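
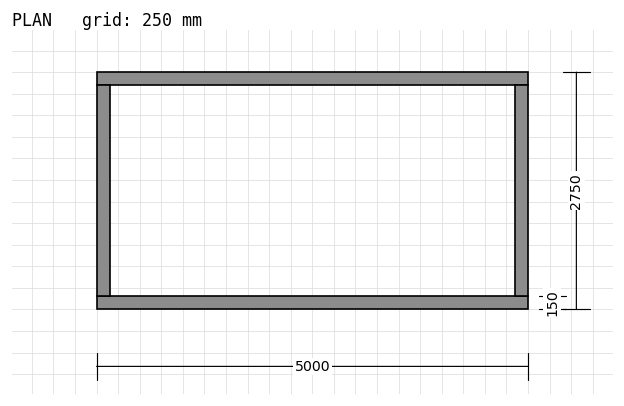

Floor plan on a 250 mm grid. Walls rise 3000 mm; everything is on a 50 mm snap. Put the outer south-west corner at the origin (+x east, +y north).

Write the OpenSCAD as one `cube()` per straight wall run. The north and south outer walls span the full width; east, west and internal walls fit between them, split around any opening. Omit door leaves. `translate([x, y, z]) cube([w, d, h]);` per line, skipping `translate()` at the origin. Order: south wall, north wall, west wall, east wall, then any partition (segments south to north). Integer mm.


cube([5000, 150, 3000]);
translate([0, 2600, 0]) cube([5000, 150, 3000]);
translate([0, 150, 0]) cube([150, 2450, 3000]);
translate([4850, 150, 0]) cube([150, 2450, 3000]);


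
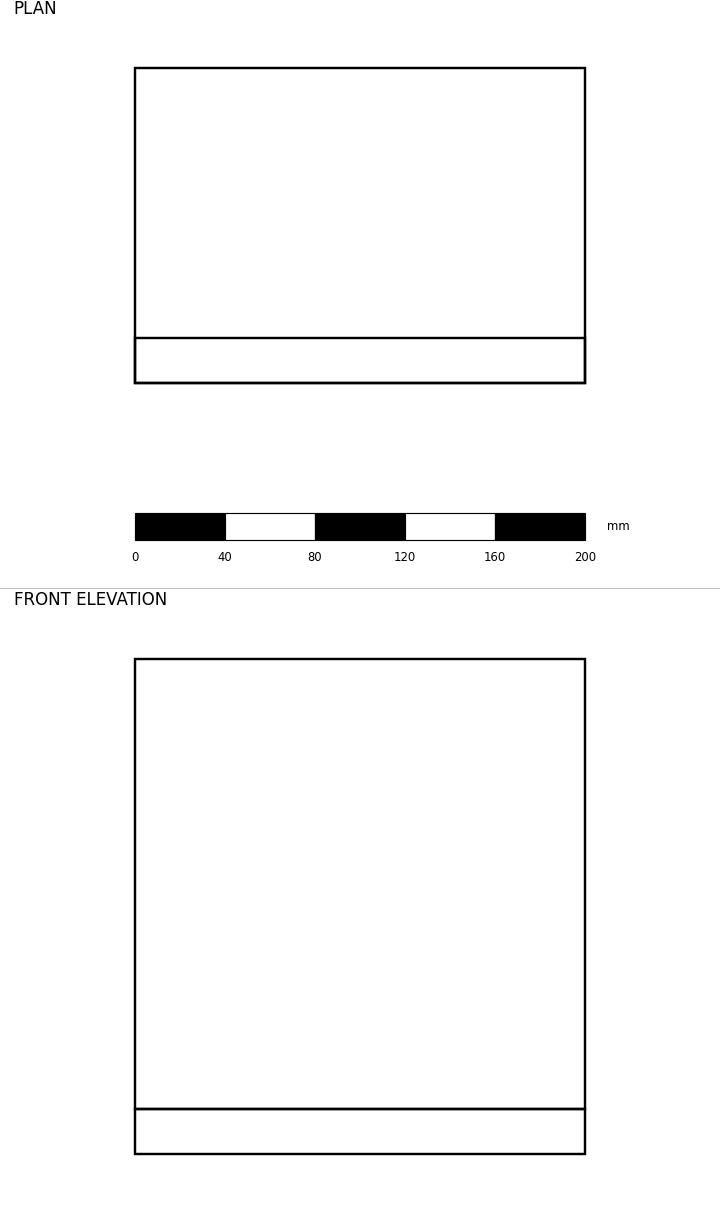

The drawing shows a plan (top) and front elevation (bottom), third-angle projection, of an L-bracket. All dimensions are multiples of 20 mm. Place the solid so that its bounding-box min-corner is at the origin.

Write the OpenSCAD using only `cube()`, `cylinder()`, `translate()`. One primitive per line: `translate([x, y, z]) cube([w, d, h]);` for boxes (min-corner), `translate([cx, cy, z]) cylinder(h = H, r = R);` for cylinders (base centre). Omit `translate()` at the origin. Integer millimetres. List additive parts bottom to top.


cube([200, 140, 20]);
translate([0, 0, 20]) cube([200, 20, 200]);


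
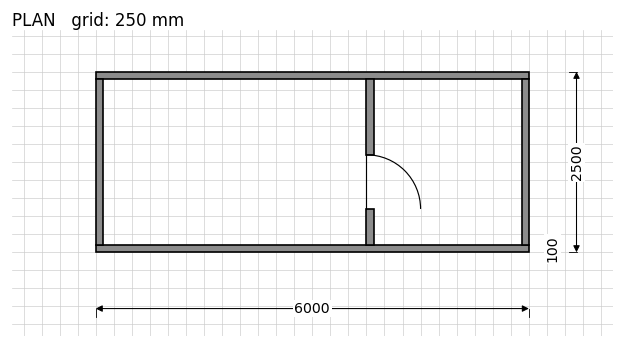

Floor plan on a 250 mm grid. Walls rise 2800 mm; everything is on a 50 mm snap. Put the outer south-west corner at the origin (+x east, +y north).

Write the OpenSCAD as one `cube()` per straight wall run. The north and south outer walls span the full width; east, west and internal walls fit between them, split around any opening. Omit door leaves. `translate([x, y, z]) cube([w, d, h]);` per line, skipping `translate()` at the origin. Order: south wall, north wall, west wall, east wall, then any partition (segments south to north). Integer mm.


cube([6000, 100, 2800]);
translate([0, 2400, 0]) cube([6000, 100, 2800]);
translate([0, 100, 0]) cube([100, 2300, 2800]);
translate([5900, 100, 0]) cube([100, 2300, 2800]);
translate([3750, 100, 0]) cube([100, 500, 2800]);
translate([3750, 1350, 0]) cube([100, 1050, 2800]);


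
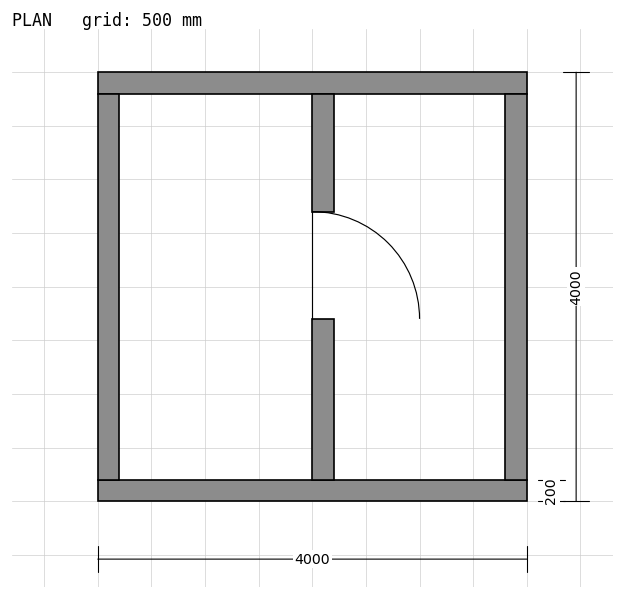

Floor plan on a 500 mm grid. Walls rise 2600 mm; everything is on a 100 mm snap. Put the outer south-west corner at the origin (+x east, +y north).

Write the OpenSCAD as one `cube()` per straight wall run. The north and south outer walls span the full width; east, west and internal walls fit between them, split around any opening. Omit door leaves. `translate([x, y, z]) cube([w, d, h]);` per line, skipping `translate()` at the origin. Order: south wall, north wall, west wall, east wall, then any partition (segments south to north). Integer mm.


cube([4000, 200, 2600]);
translate([0, 3800, 0]) cube([4000, 200, 2600]);
translate([0, 200, 0]) cube([200, 3600, 2600]);
translate([3800, 200, 0]) cube([200, 3600, 2600]);
translate([2000, 200, 0]) cube([200, 1500, 2600]);
translate([2000, 2700, 0]) cube([200, 1100, 2600]);


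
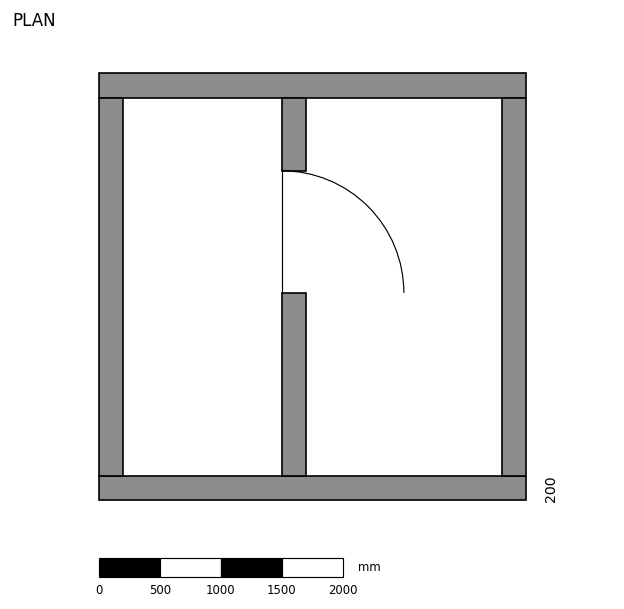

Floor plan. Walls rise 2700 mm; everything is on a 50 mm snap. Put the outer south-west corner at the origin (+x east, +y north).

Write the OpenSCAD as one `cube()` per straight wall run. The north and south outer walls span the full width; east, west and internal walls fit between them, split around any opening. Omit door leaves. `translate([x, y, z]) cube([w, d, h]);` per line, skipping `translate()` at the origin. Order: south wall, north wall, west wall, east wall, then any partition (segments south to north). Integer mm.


cube([3500, 200, 2700]);
translate([0, 3300, 0]) cube([3500, 200, 2700]);
translate([0, 200, 0]) cube([200, 3100, 2700]);
translate([3300, 200, 0]) cube([200, 3100, 2700]);
translate([1500, 200, 0]) cube([200, 1500, 2700]);
translate([1500, 2700, 0]) cube([200, 600, 2700]);


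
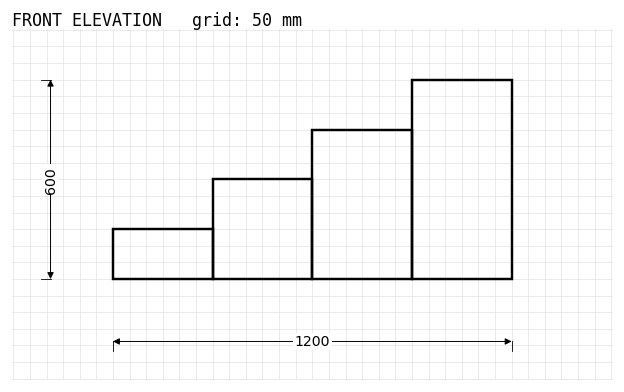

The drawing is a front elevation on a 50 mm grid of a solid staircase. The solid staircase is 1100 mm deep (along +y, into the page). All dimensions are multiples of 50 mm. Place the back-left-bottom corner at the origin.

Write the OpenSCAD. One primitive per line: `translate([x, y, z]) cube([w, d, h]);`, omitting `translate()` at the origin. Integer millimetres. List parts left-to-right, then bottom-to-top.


cube([300, 1100, 150]);
translate([300, 0, 0]) cube([300, 1100, 300]);
translate([600, 0, 0]) cube([300, 1100, 450]);
translate([900, 0, 0]) cube([300, 1100, 600]);


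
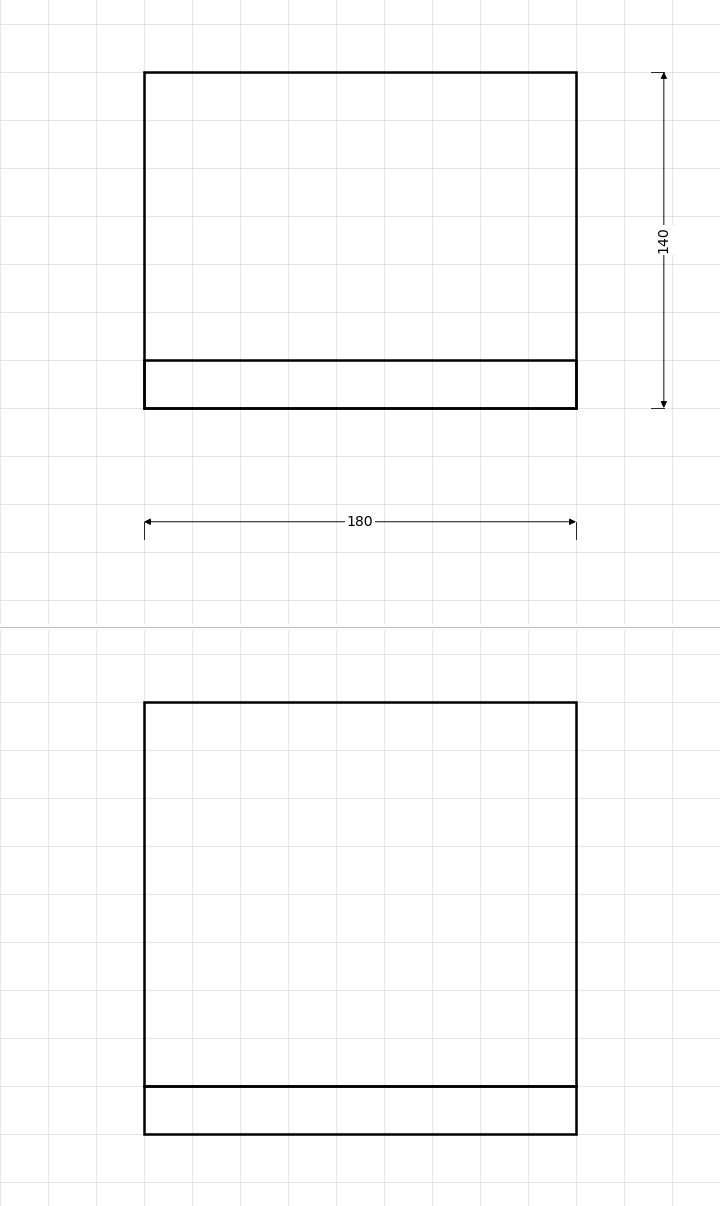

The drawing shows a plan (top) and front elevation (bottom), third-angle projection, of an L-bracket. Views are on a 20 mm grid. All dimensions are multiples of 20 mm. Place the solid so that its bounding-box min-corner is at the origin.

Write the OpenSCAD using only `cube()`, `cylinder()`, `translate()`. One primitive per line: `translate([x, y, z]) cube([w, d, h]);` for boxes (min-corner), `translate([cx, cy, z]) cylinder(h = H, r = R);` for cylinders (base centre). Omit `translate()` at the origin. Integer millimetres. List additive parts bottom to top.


cube([180, 140, 20]);
translate([0, 0, 20]) cube([180, 20, 160]);


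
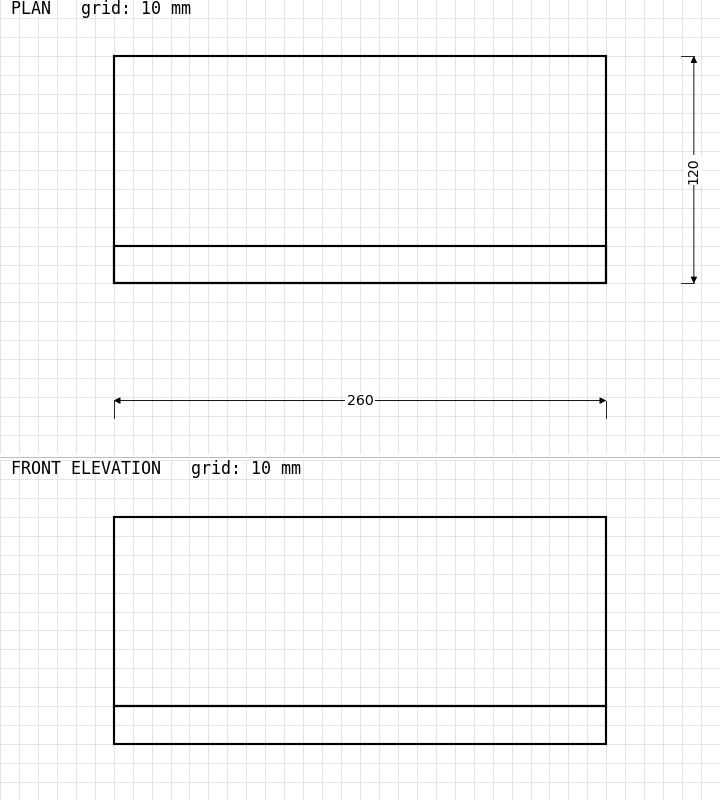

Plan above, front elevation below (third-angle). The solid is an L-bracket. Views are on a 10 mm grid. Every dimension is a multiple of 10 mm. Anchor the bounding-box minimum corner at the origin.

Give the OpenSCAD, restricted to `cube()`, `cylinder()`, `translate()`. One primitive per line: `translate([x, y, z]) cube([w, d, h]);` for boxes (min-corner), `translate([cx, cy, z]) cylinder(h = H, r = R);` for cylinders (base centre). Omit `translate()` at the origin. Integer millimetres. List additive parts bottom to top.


cube([260, 120, 20]);
translate([0, 0, 20]) cube([260, 20, 100]);


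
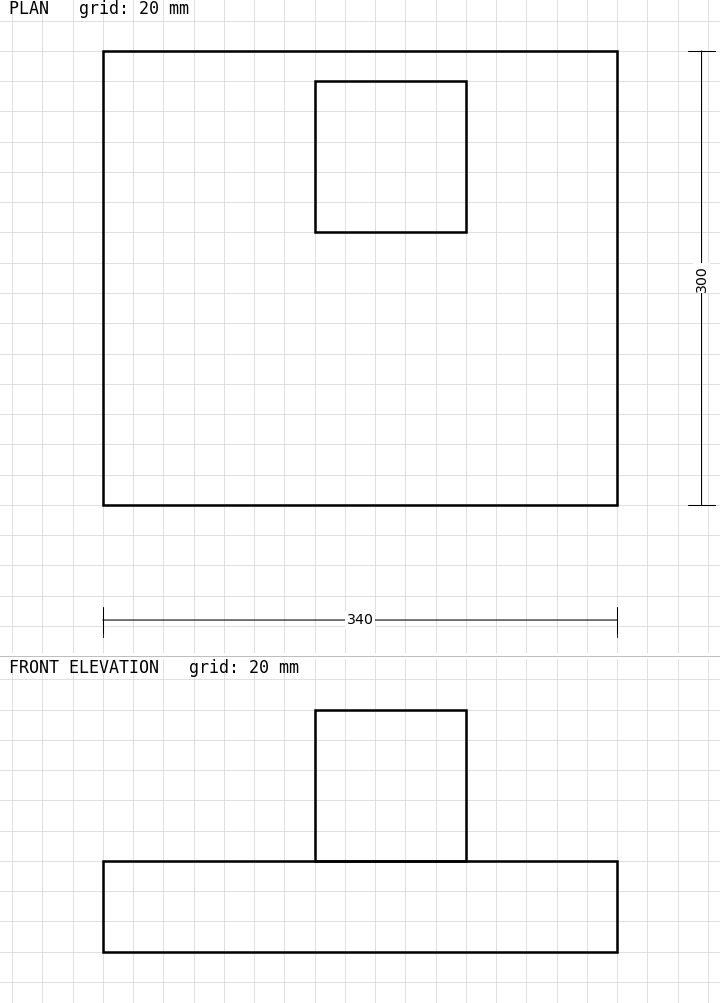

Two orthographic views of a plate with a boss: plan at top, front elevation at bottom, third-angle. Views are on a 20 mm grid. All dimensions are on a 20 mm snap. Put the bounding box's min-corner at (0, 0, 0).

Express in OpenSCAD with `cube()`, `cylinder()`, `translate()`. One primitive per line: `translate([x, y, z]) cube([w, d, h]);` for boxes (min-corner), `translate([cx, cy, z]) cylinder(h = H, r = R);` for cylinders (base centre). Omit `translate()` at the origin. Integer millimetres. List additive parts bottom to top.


cube([340, 300, 60]);
translate([140, 180, 60]) cube([100, 100, 100]);


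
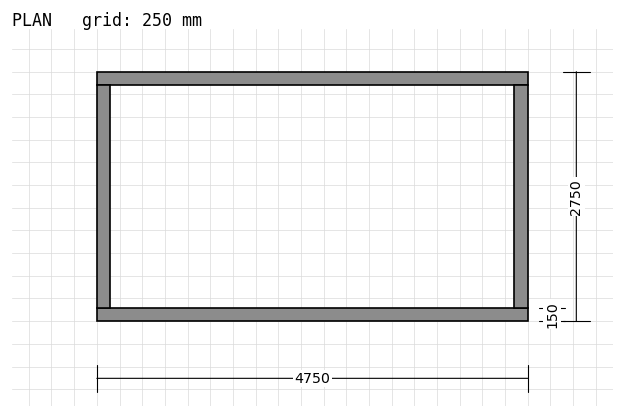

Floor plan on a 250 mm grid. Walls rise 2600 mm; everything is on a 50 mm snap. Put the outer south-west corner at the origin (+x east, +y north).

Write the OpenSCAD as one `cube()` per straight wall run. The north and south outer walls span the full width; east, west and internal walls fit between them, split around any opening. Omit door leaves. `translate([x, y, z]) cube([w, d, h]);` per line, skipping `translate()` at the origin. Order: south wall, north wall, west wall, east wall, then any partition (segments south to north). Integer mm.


cube([4750, 150, 2600]);
translate([0, 2600, 0]) cube([4750, 150, 2600]);
translate([0, 150, 0]) cube([150, 2450, 2600]);
translate([4600, 150, 0]) cube([150, 2450, 2600]);


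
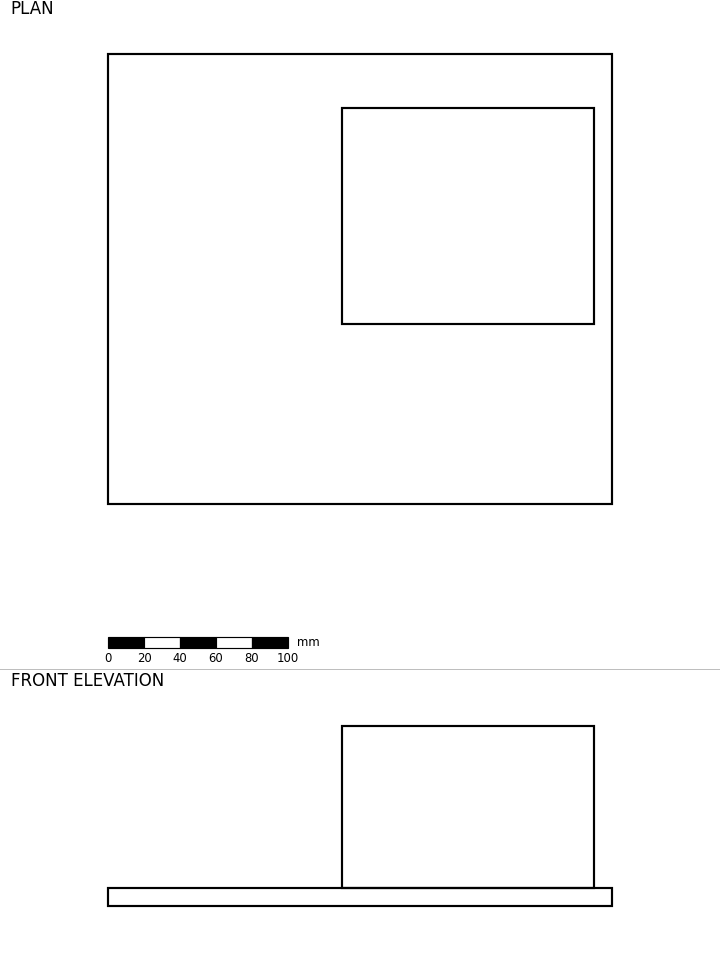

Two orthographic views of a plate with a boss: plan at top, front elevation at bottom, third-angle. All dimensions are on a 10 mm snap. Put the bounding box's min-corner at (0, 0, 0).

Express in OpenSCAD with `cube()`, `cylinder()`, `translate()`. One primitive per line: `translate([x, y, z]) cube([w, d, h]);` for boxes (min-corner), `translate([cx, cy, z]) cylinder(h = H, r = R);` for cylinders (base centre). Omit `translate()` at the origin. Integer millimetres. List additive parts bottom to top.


cube([280, 250, 10]);
translate([130, 100, 10]) cube([140, 120, 90]);


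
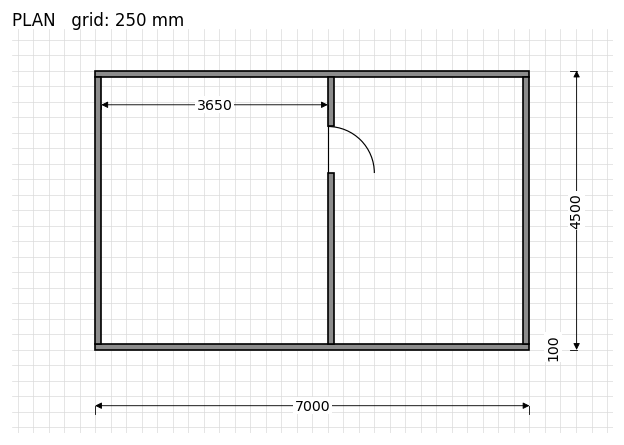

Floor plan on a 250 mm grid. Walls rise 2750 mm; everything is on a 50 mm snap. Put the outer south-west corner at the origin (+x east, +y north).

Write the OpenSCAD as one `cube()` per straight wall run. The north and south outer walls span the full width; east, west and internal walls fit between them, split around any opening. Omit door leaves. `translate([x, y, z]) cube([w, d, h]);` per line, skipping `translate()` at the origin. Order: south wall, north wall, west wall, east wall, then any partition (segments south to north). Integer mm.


cube([7000, 100, 2750]);
translate([0, 4400, 0]) cube([7000, 100, 2750]);
translate([0, 100, 0]) cube([100, 4300, 2750]);
translate([6900, 100, 0]) cube([100, 4300, 2750]);
translate([3750, 100, 0]) cube([100, 2750, 2750]);
translate([3750, 3600, 0]) cube([100, 800, 2750]);


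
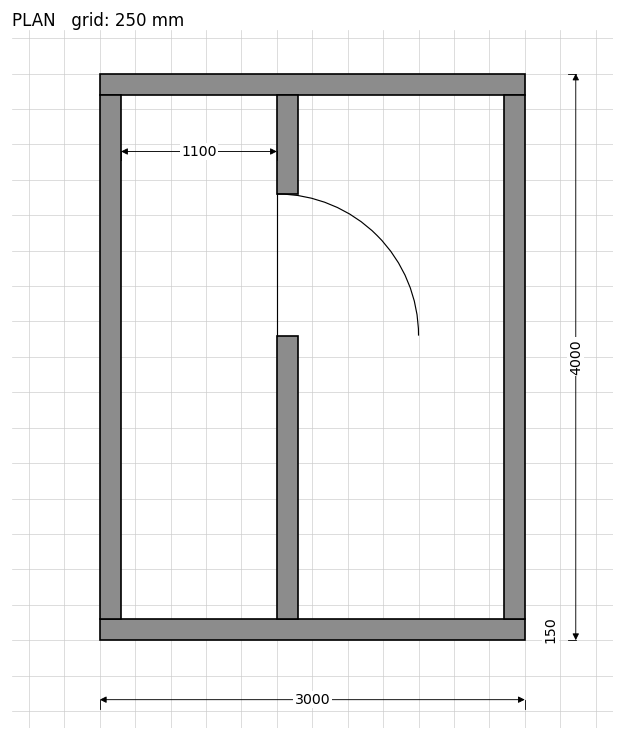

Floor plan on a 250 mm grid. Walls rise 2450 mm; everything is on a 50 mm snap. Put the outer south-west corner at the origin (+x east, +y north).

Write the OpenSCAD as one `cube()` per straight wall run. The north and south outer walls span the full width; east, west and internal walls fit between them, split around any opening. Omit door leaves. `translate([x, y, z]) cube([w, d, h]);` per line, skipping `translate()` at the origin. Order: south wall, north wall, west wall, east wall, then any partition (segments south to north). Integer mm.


cube([3000, 150, 2450]);
translate([0, 3850, 0]) cube([3000, 150, 2450]);
translate([0, 150, 0]) cube([150, 3700, 2450]);
translate([2850, 150, 0]) cube([150, 3700, 2450]);
translate([1250, 150, 0]) cube([150, 2000, 2450]);
translate([1250, 3150, 0]) cube([150, 700, 2450]);


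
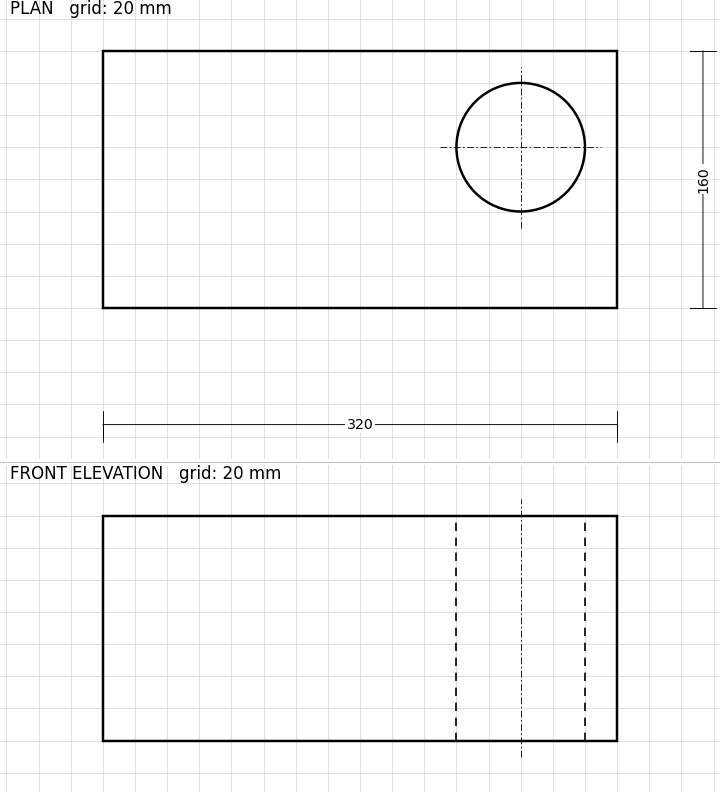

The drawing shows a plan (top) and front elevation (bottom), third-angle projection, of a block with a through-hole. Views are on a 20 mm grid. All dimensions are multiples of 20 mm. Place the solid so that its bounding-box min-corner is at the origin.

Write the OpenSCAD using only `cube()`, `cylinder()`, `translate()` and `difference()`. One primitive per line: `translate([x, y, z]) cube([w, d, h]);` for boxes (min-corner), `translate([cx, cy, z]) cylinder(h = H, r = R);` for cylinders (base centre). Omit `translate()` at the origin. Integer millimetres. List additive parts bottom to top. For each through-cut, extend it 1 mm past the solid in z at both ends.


difference() {
  cube([320, 160, 140]);
  translate([260, 100, -1]) cylinder(h = 142, r = 40);
}


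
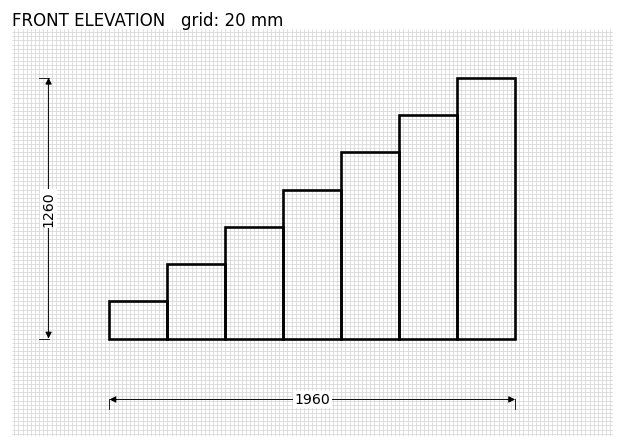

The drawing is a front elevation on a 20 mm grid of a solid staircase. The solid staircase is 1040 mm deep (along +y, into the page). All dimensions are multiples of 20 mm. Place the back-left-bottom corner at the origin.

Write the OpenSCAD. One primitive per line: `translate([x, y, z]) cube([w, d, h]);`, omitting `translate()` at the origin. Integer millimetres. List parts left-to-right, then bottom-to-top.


cube([280, 1040, 180]);
translate([280, 0, 0]) cube([280, 1040, 360]);
translate([560, 0, 0]) cube([280, 1040, 540]);
translate([840, 0, 0]) cube([280, 1040, 720]);
translate([1120, 0, 0]) cube([280, 1040, 900]);
translate([1400, 0, 0]) cube([280, 1040, 1080]);
translate([1680, 0, 0]) cube([280, 1040, 1260]);


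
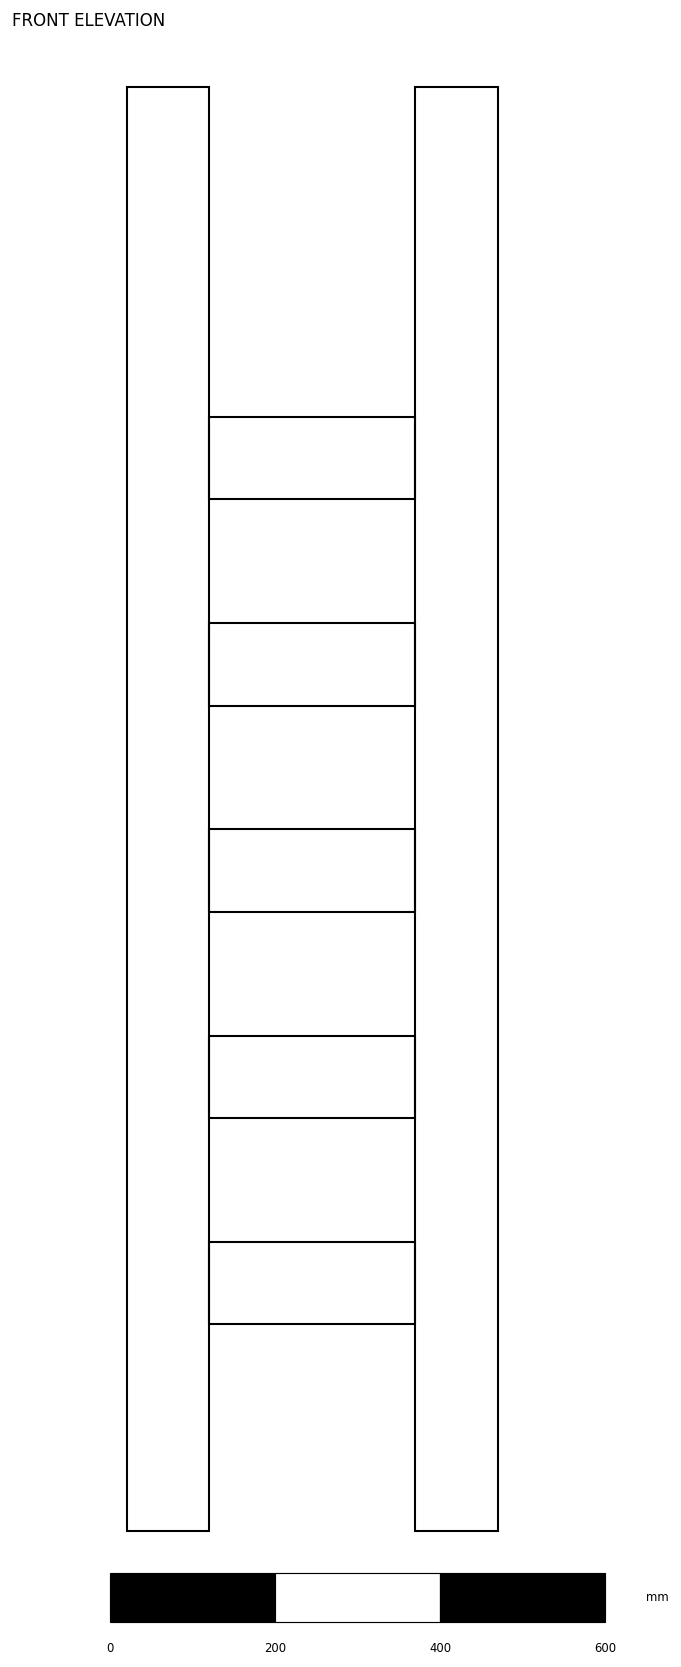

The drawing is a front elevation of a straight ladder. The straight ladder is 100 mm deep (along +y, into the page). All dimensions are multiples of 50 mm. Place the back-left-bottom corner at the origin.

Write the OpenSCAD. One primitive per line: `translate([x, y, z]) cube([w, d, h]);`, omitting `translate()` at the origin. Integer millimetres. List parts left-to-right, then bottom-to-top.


cube([100, 100, 1750]);
translate([100, 0, 250]) cube([250, 100, 100]);
translate([100, 0, 500]) cube([250, 100, 100]);
translate([100, 0, 750]) cube([250, 100, 100]);
translate([100, 0, 1000]) cube([250, 100, 100]);
translate([100, 0, 1250]) cube([250, 100, 100]);
translate([350, 0, 0]) cube([100, 100, 1750]);


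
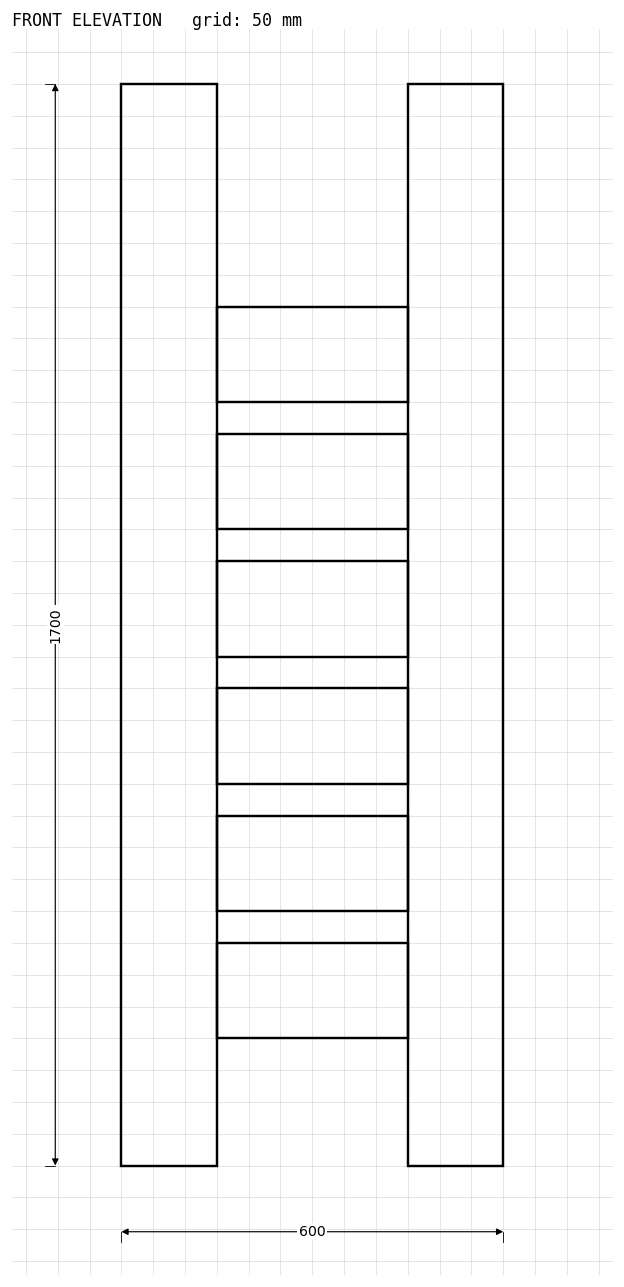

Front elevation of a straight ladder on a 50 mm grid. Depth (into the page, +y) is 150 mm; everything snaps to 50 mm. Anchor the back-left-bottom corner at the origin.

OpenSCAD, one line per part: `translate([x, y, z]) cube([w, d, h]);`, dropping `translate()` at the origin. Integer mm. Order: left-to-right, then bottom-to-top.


cube([150, 150, 1700]);
translate([150, 0, 200]) cube([300, 150, 150]);
translate([150, 0, 400]) cube([300, 150, 150]);
translate([150, 0, 600]) cube([300, 150, 150]);
translate([150, 0, 800]) cube([300, 150, 150]);
translate([150, 0, 1000]) cube([300, 150, 150]);
translate([150, 0, 1200]) cube([300, 150, 150]);
translate([450, 0, 0]) cube([150, 150, 1700]);


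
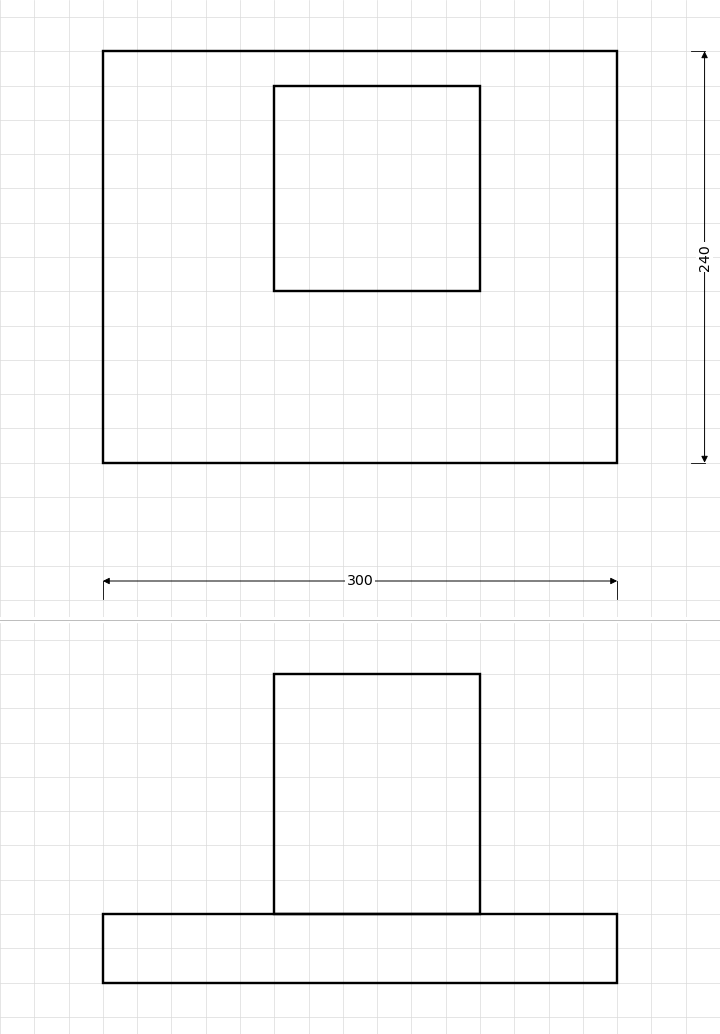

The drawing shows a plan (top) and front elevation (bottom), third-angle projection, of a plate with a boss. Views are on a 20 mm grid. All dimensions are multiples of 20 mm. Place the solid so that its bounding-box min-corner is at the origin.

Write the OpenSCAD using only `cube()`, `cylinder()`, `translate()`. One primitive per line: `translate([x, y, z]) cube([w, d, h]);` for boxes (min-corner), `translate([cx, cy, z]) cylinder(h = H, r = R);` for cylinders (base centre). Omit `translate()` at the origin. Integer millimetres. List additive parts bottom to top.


cube([300, 240, 40]);
translate([100, 100, 40]) cube([120, 120, 140]);


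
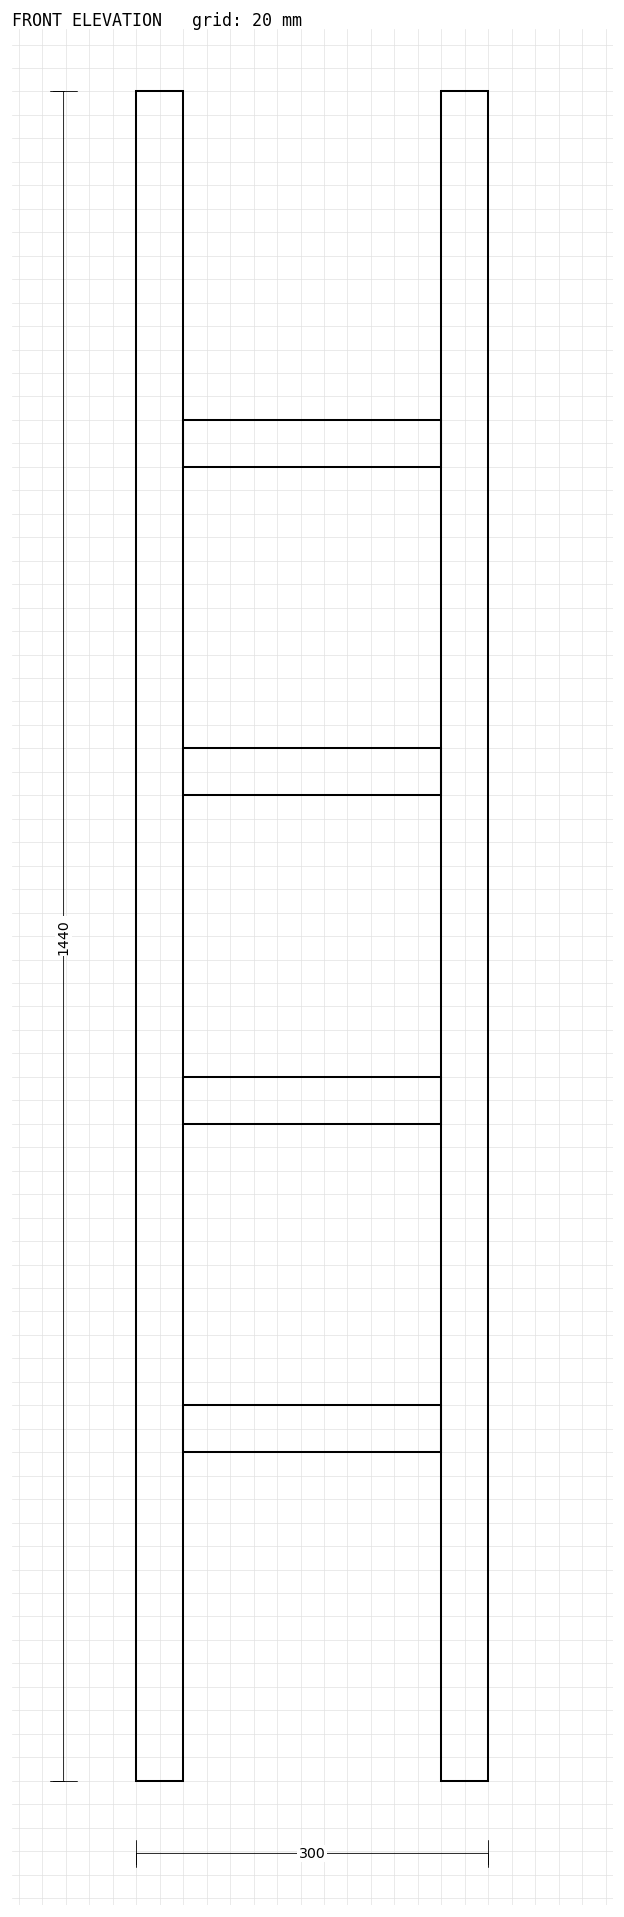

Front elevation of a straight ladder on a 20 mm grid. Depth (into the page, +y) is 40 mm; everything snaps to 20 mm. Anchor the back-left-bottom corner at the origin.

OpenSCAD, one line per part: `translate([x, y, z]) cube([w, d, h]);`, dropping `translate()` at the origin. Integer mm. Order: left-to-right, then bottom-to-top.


cube([40, 40, 1440]);
translate([40, 0, 280]) cube([220, 40, 40]);
translate([40, 0, 560]) cube([220, 40, 40]);
translate([40, 0, 840]) cube([220, 40, 40]);
translate([40, 0, 1120]) cube([220, 40, 40]);
translate([260, 0, 0]) cube([40, 40, 1440]);


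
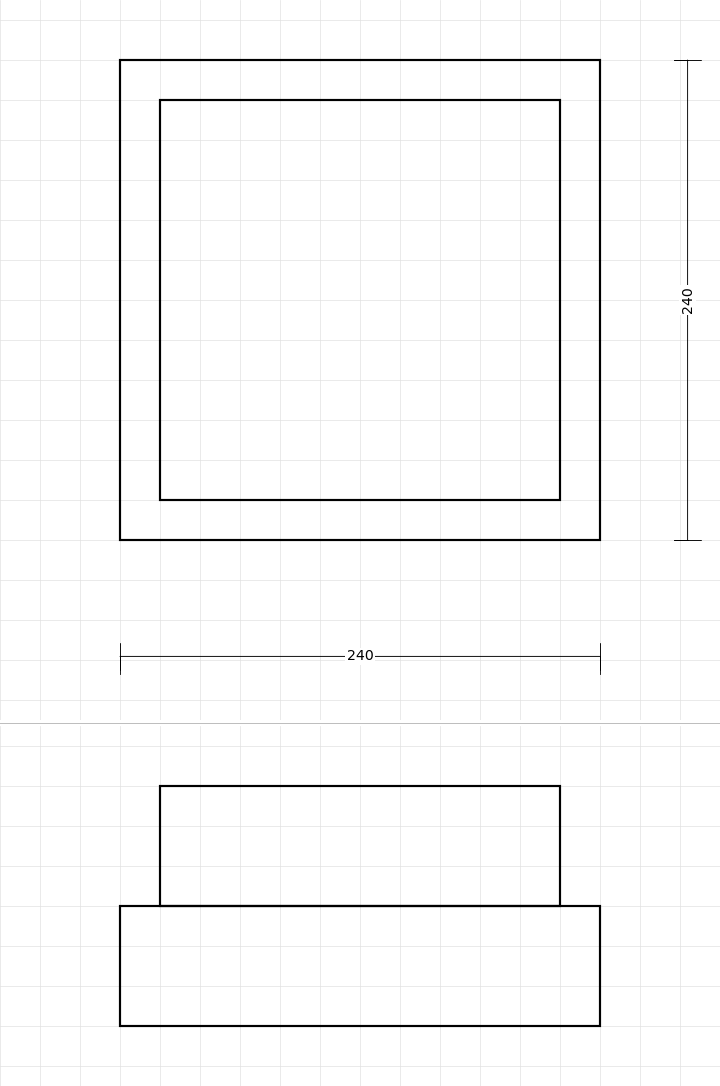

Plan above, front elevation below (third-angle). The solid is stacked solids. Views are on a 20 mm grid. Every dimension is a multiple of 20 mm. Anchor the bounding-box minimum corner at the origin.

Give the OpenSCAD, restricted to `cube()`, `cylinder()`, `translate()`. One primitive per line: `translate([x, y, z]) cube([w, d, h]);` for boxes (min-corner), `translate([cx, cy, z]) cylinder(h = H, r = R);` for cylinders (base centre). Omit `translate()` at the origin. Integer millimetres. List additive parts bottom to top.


cube([240, 240, 60]);
translate([20, 20, 60]) cube([200, 200, 60]);


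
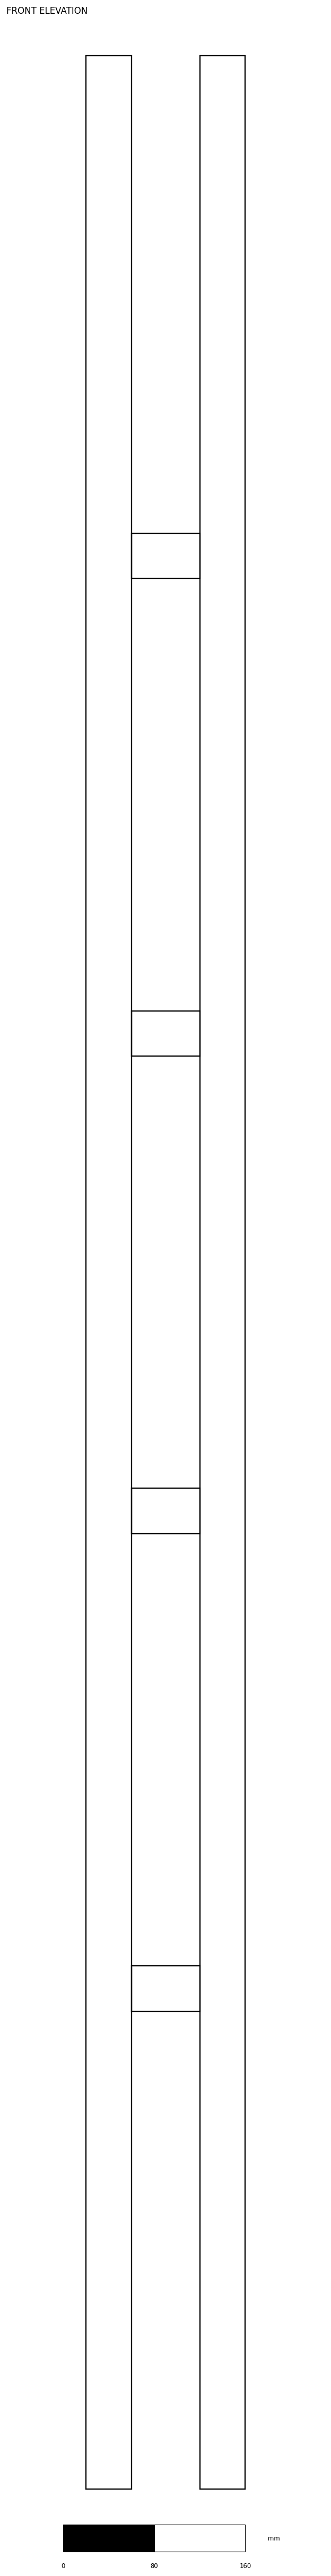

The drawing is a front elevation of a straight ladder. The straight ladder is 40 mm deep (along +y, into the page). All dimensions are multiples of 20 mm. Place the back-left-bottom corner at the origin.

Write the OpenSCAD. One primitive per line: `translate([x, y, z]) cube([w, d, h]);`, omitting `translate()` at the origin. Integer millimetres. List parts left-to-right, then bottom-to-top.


cube([40, 40, 2140]);
translate([40, 0, 420]) cube([60, 40, 40]);
translate([40, 0, 840]) cube([60, 40, 40]);
translate([40, 0, 1260]) cube([60, 40, 40]);
translate([40, 0, 1680]) cube([60, 40, 40]);
translate([100, 0, 0]) cube([40, 40, 2140]);


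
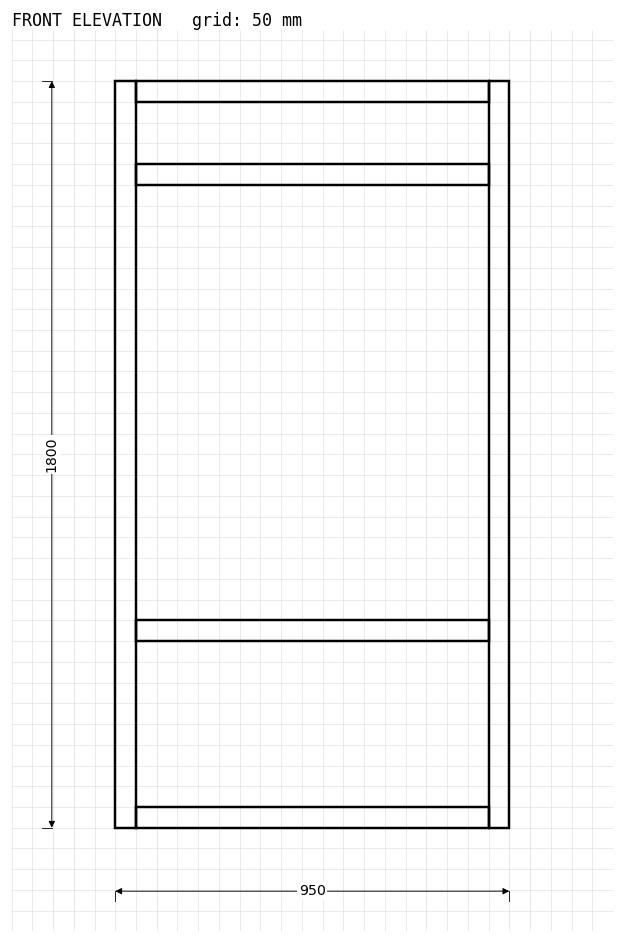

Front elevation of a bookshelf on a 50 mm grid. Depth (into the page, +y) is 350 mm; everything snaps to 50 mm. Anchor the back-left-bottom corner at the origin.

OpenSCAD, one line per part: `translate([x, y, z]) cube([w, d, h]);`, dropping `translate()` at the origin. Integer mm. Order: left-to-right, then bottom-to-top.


cube([50, 350, 1800]);
translate([50, 0, 0]) cube([850, 350, 50]);
translate([50, 0, 450]) cube([850, 350, 50]);
translate([50, 0, 1550]) cube([850, 350, 50]);
translate([50, 0, 1750]) cube([850, 350, 50]);
translate([900, 0, 0]) cube([50, 350, 1800]);


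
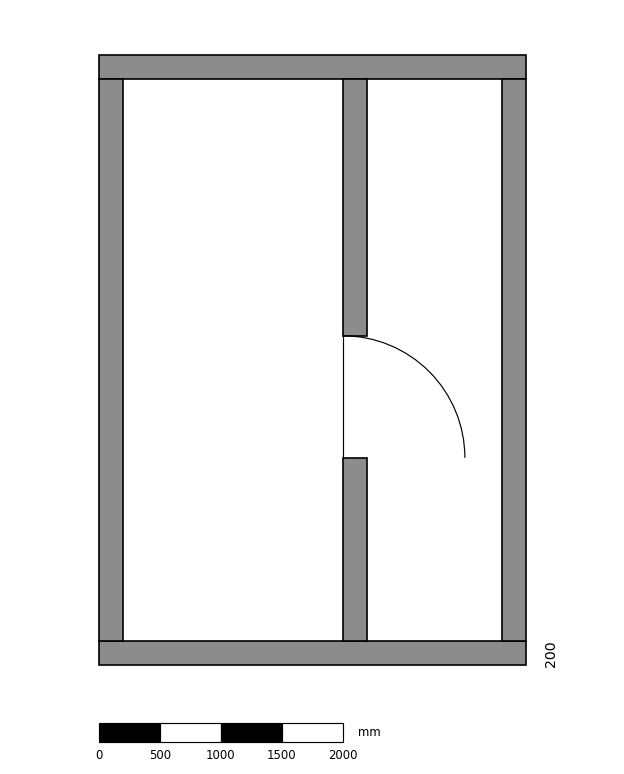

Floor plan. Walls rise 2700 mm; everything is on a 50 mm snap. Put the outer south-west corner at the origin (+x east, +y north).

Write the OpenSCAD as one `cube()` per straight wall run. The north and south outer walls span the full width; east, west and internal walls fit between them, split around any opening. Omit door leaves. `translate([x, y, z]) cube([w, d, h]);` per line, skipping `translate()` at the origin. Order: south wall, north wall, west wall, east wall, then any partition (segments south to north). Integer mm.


cube([3500, 200, 2700]);
translate([0, 4800, 0]) cube([3500, 200, 2700]);
translate([0, 200, 0]) cube([200, 4600, 2700]);
translate([3300, 200, 0]) cube([200, 4600, 2700]);
translate([2000, 200, 0]) cube([200, 1500, 2700]);
translate([2000, 2700, 0]) cube([200, 2100, 2700]);


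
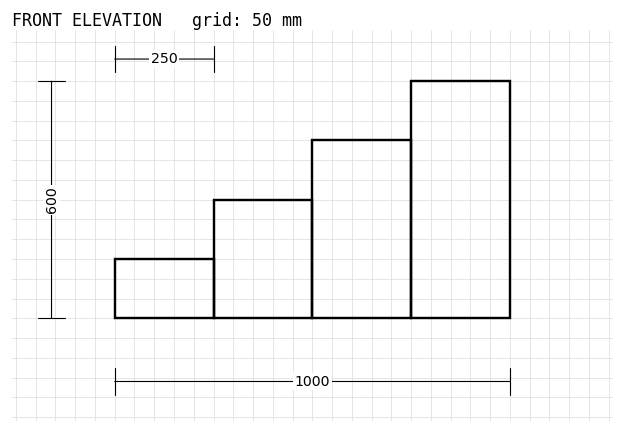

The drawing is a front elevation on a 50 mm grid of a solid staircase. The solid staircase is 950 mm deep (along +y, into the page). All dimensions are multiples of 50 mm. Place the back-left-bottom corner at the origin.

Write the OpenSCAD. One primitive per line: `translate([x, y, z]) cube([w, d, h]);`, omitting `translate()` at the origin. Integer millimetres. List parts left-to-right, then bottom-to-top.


cube([250, 950, 150]);
translate([250, 0, 0]) cube([250, 950, 300]);
translate([500, 0, 0]) cube([250, 950, 450]);
translate([750, 0, 0]) cube([250, 950, 600]);


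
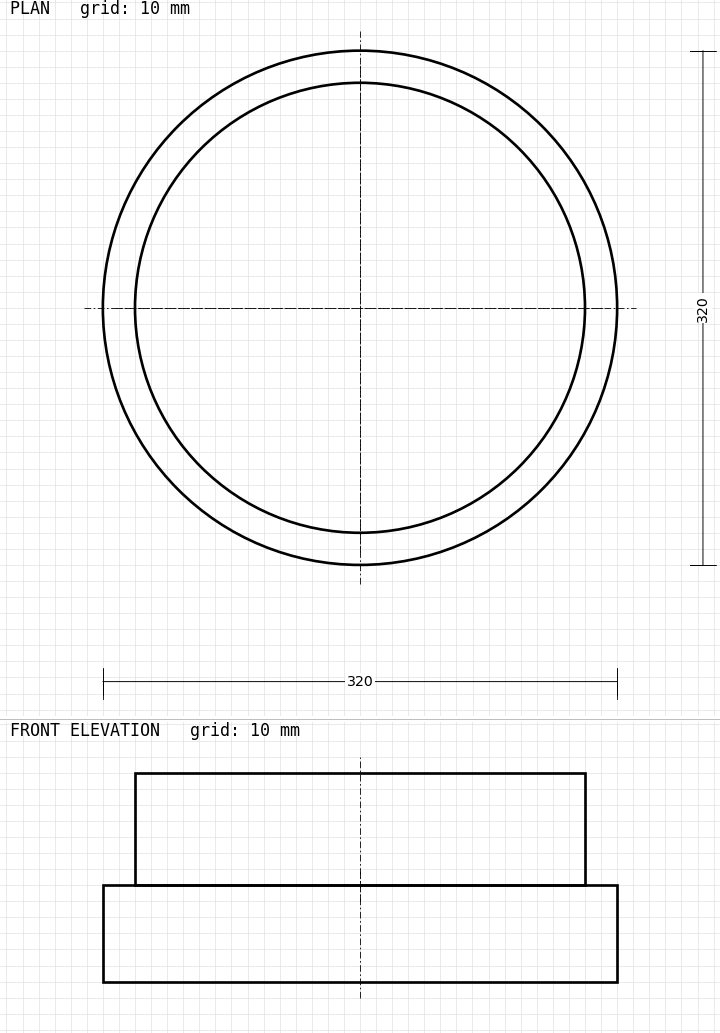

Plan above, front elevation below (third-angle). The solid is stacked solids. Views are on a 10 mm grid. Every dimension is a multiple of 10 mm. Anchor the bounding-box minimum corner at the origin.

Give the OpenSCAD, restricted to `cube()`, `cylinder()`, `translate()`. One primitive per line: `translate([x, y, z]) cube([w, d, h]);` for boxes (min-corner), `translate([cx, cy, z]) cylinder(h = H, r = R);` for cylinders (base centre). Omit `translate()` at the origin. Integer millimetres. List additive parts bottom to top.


translate([160, 160, 0]) cylinder(h = 60, r = 160);
translate([160, 160, 60]) cylinder(h = 70, r = 140);


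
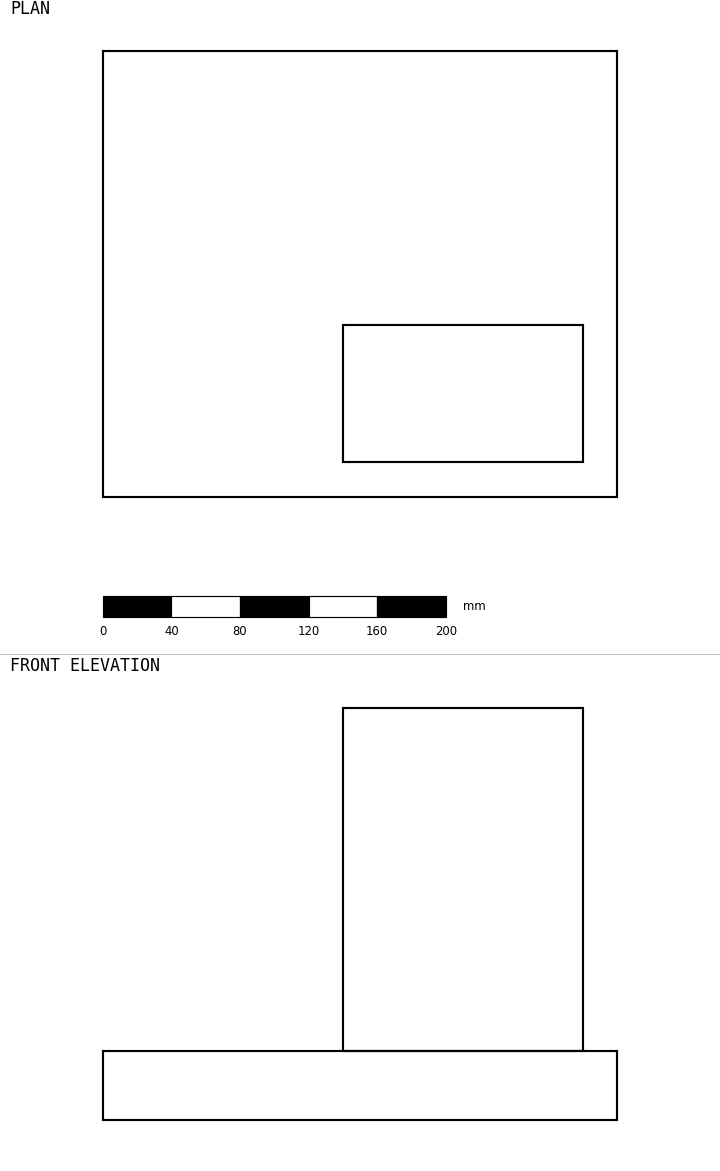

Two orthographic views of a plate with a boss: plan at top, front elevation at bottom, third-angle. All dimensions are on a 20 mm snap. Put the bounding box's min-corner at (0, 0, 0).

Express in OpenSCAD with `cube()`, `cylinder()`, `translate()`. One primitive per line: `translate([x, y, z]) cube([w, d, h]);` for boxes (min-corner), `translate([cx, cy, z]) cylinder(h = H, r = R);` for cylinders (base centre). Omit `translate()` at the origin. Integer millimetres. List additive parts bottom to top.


cube([300, 260, 40]);
translate([140, 20, 40]) cube([140, 80, 200]);


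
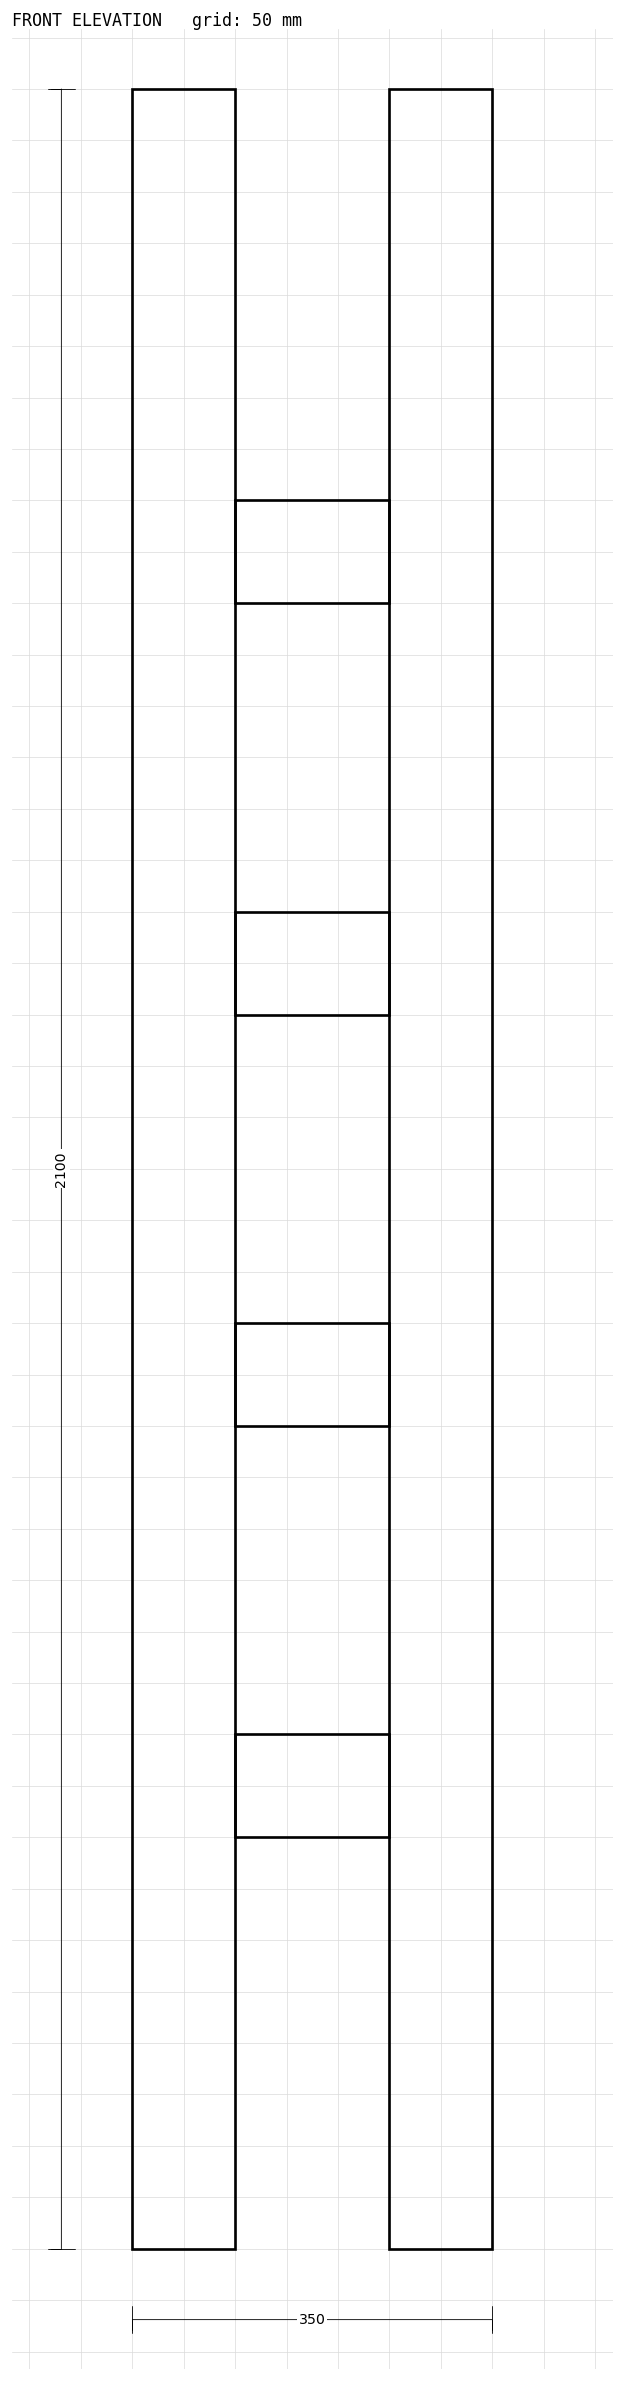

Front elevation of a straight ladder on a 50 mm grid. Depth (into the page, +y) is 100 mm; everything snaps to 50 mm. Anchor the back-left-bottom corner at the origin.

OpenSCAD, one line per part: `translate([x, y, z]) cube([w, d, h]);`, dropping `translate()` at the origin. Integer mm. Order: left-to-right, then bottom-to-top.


cube([100, 100, 2100]);
translate([100, 0, 400]) cube([150, 100, 100]);
translate([100, 0, 800]) cube([150, 100, 100]);
translate([100, 0, 1200]) cube([150, 100, 100]);
translate([100, 0, 1600]) cube([150, 100, 100]);
translate([250, 0, 0]) cube([100, 100, 2100]);


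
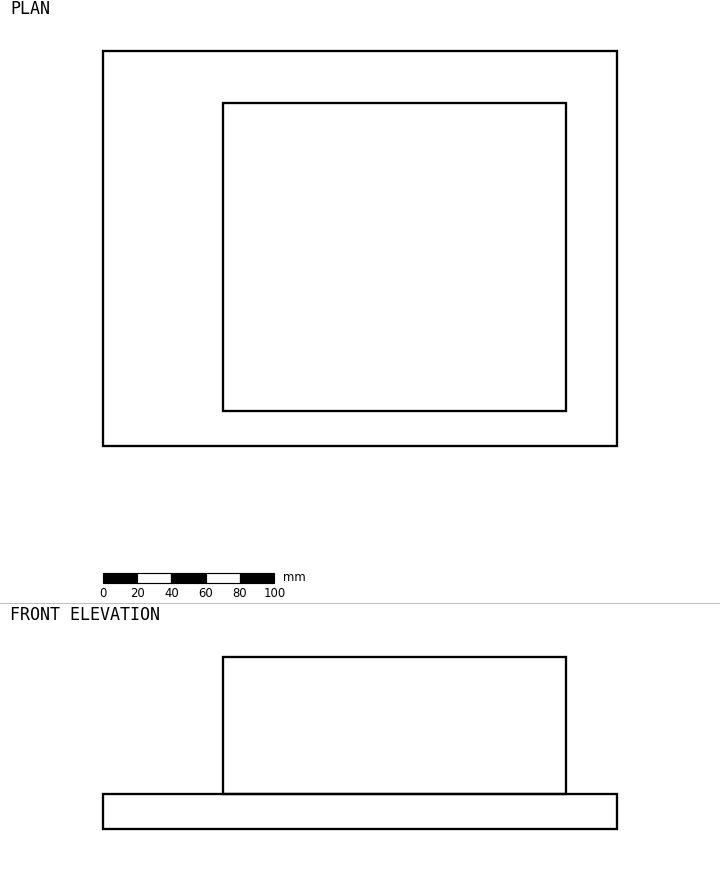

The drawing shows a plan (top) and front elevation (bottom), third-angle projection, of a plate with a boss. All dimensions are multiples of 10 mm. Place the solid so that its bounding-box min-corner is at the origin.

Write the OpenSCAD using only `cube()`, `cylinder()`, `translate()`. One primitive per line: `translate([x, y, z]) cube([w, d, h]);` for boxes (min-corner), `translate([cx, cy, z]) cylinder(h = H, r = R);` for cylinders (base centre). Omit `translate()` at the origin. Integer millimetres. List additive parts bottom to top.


cube([300, 230, 20]);
translate([70, 20, 20]) cube([200, 180, 80]);


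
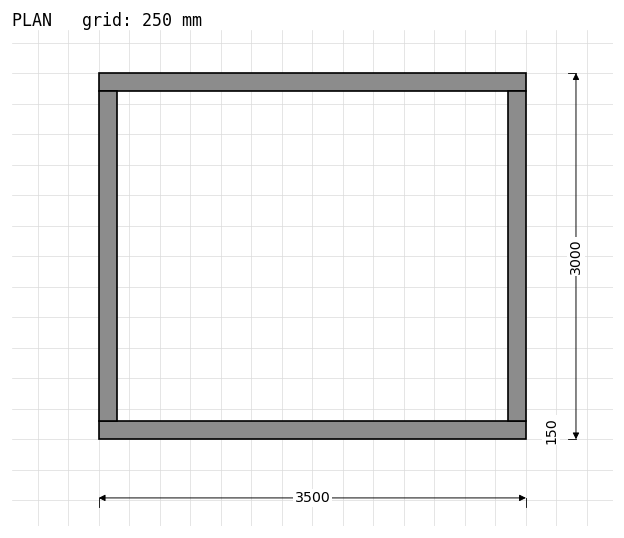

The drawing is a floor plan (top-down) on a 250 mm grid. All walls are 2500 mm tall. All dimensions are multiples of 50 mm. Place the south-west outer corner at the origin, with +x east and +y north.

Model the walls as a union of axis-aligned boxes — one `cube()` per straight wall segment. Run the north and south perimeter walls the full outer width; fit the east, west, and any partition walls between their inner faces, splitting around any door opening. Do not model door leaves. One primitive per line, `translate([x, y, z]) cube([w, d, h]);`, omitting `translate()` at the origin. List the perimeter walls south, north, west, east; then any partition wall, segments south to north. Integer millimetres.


cube([3500, 150, 2500]);
translate([0, 2850, 0]) cube([3500, 150, 2500]);
translate([0, 150, 0]) cube([150, 2700, 2500]);
translate([3350, 150, 0]) cube([150, 2700, 2500]);


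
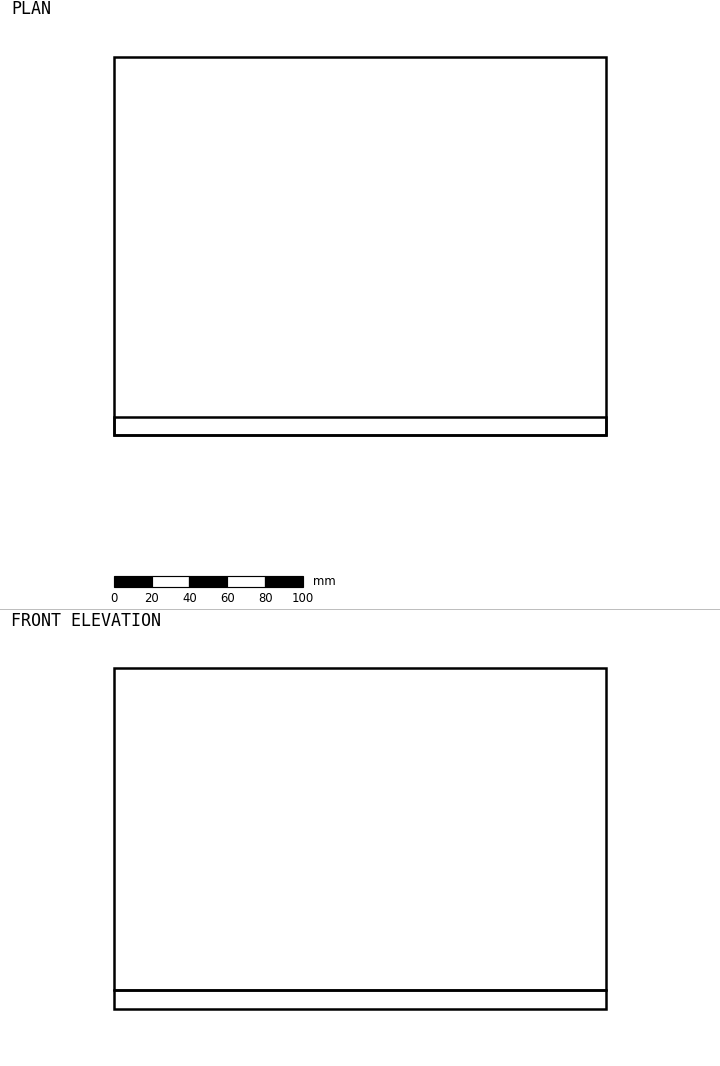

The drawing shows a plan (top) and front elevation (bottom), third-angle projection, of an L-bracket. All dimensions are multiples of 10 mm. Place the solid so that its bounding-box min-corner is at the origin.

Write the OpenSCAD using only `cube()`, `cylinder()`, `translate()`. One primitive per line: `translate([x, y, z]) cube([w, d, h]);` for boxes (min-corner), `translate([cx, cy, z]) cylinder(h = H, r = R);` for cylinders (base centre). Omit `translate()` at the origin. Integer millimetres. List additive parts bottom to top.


cube([260, 200, 10]);
translate([0, 0, 10]) cube([260, 10, 170]);


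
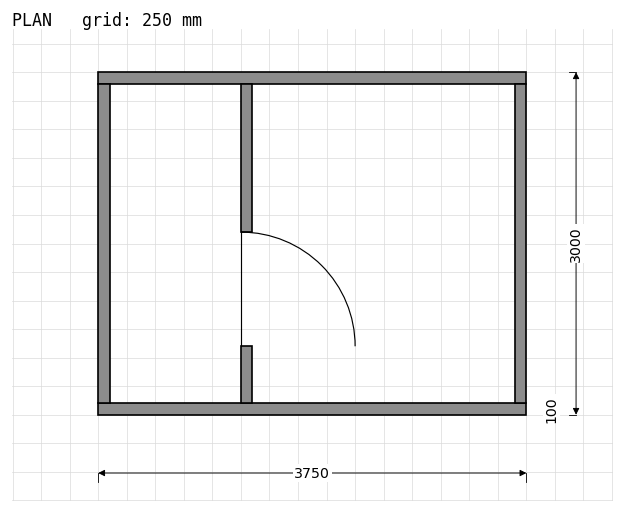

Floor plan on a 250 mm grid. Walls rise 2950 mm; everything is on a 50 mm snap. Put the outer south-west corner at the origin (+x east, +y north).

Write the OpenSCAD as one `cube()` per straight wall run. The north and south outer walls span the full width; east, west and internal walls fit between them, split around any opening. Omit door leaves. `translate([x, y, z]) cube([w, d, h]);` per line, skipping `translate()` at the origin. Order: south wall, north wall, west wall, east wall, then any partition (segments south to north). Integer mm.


cube([3750, 100, 2950]);
translate([0, 2900, 0]) cube([3750, 100, 2950]);
translate([0, 100, 0]) cube([100, 2800, 2950]);
translate([3650, 100, 0]) cube([100, 2800, 2950]);
translate([1250, 100, 0]) cube([100, 500, 2950]);
translate([1250, 1600, 0]) cube([100, 1300, 2950]);


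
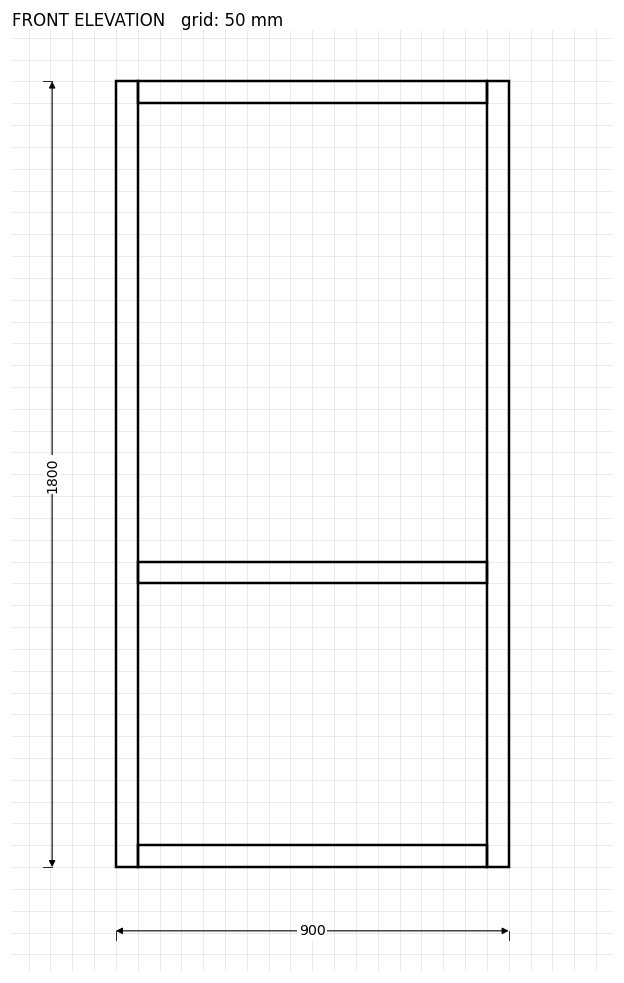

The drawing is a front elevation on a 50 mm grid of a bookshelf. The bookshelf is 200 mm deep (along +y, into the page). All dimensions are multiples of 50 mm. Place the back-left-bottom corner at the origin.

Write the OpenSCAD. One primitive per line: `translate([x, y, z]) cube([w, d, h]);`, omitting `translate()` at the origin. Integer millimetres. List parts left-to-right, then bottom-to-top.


cube([50, 200, 1800]);
translate([50, 0, 0]) cube([800, 200, 50]);
translate([50, 0, 650]) cube([800, 200, 50]);
translate([50, 0, 1750]) cube([800, 200, 50]);
translate([850, 0, 0]) cube([50, 200, 1800]);


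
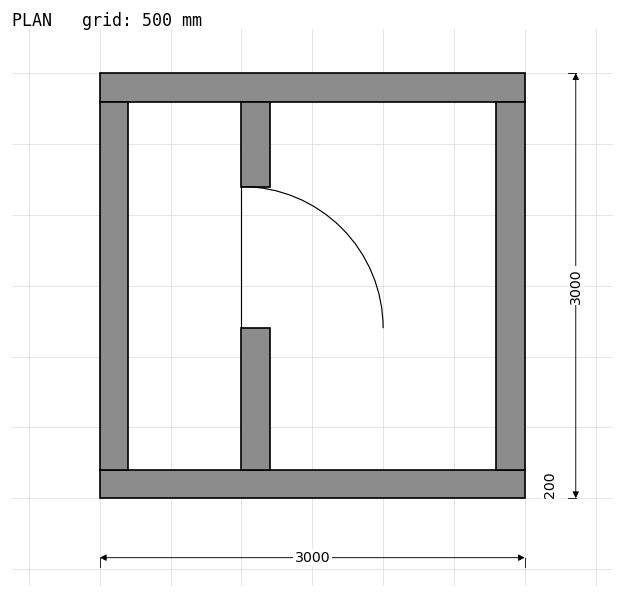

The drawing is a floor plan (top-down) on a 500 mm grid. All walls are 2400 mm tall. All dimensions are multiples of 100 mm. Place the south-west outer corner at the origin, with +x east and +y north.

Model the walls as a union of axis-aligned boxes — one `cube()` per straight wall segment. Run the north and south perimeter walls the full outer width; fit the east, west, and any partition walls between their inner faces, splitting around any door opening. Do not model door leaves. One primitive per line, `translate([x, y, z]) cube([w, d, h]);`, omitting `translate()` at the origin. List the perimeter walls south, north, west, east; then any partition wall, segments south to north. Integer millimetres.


cube([3000, 200, 2400]);
translate([0, 2800, 0]) cube([3000, 200, 2400]);
translate([0, 200, 0]) cube([200, 2600, 2400]);
translate([2800, 200, 0]) cube([200, 2600, 2400]);
translate([1000, 200, 0]) cube([200, 1000, 2400]);
translate([1000, 2200, 0]) cube([200, 600, 2400]);


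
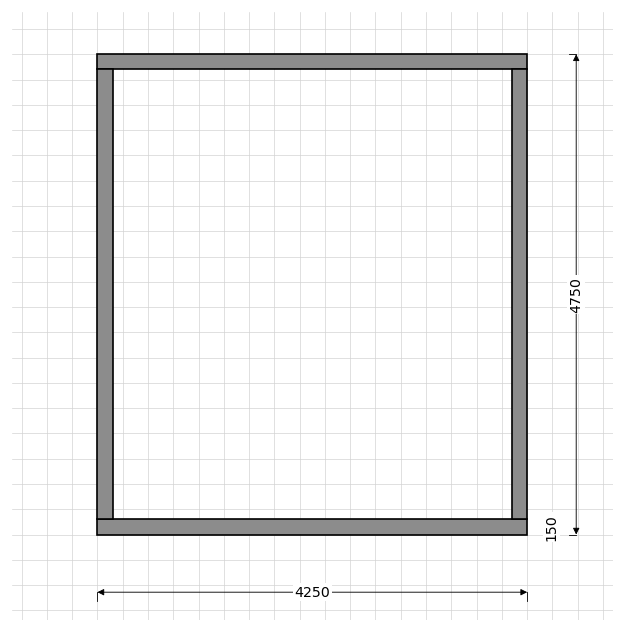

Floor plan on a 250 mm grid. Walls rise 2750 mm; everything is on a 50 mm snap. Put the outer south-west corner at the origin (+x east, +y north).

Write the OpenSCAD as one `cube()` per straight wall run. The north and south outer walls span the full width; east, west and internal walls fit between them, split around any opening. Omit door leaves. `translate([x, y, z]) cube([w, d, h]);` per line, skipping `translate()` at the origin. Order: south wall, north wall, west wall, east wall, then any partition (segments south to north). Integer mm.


cube([4250, 150, 2750]);
translate([0, 4600, 0]) cube([4250, 150, 2750]);
translate([0, 150, 0]) cube([150, 4450, 2750]);
translate([4100, 150, 0]) cube([150, 4450, 2750]);


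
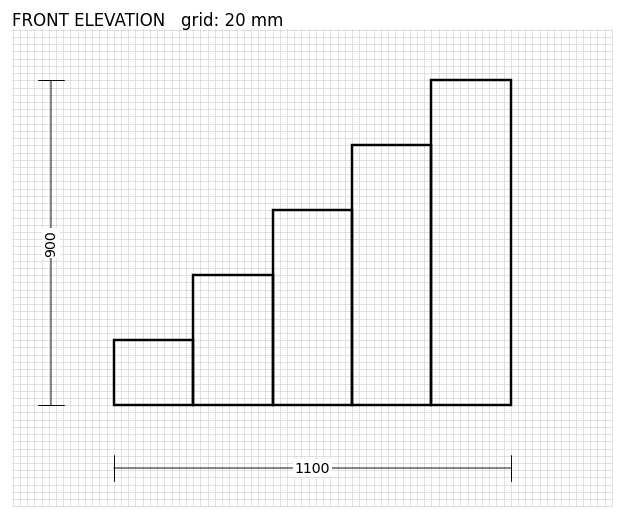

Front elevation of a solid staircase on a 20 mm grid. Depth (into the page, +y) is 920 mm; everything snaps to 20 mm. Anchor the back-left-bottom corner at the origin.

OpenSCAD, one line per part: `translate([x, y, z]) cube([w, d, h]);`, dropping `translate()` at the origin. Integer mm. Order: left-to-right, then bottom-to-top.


cube([220, 920, 180]);
translate([220, 0, 0]) cube([220, 920, 360]);
translate([440, 0, 0]) cube([220, 920, 540]);
translate([660, 0, 0]) cube([220, 920, 720]);
translate([880, 0, 0]) cube([220, 920, 900]);


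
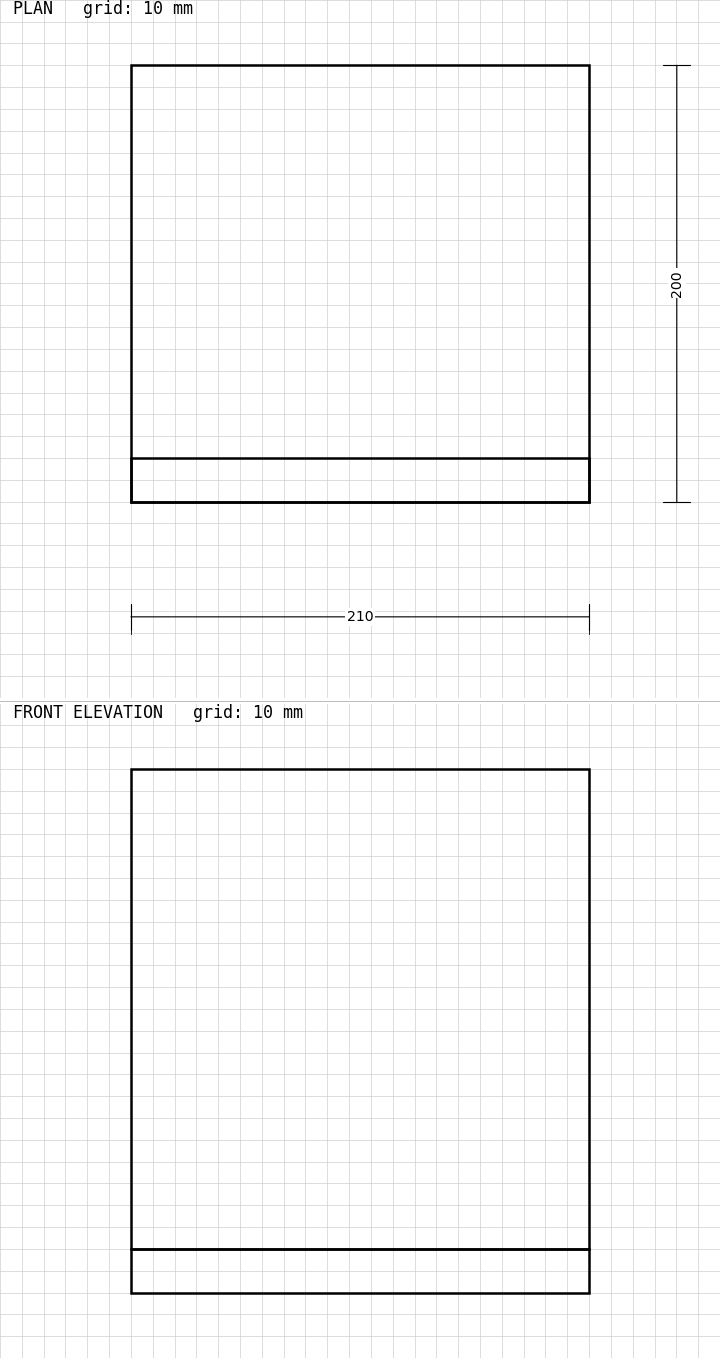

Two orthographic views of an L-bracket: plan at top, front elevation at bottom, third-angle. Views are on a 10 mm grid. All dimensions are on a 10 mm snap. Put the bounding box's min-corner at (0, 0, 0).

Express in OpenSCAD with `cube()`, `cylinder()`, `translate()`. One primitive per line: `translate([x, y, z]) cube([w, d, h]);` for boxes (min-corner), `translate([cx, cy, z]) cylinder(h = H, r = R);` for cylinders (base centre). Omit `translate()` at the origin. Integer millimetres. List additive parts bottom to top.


cube([210, 200, 20]);
translate([0, 0, 20]) cube([210, 20, 220]);


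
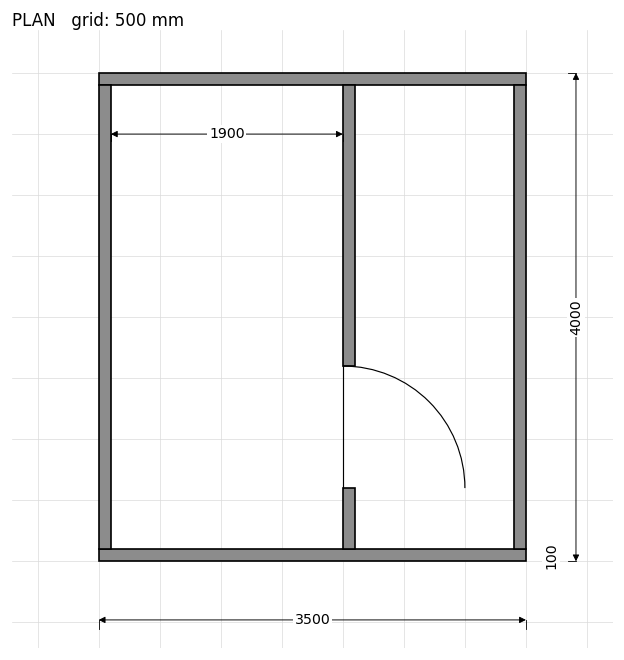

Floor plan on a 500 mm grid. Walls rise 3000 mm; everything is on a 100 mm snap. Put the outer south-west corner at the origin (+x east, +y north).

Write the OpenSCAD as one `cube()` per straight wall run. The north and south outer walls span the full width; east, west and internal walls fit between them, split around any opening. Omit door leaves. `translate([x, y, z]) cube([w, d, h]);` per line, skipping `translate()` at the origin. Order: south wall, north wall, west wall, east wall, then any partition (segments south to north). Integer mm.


cube([3500, 100, 3000]);
translate([0, 3900, 0]) cube([3500, 100, 3000]);
translate([0, 100, 0]) cube([100, 3800, 3000]);
translate([3400, 100, 0]) cube([100, 3800, 3000]);
translate([2000, 100, 0]) cube([100, 500, 3000]);
translate([2000, 1600, 0]) cube([100, 2300, 3000]);
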